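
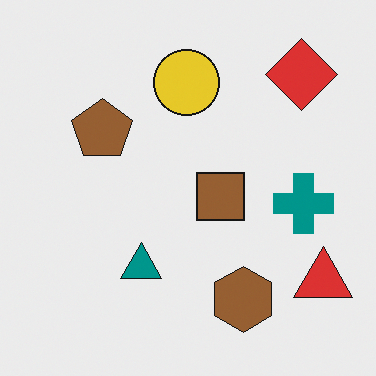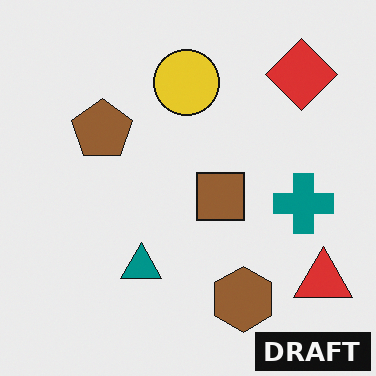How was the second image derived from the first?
The transformation is: watermarked with the text "DRAFT" in the lower-right corner.

A dark label reading "DRAFT" appears in the lower-right corner.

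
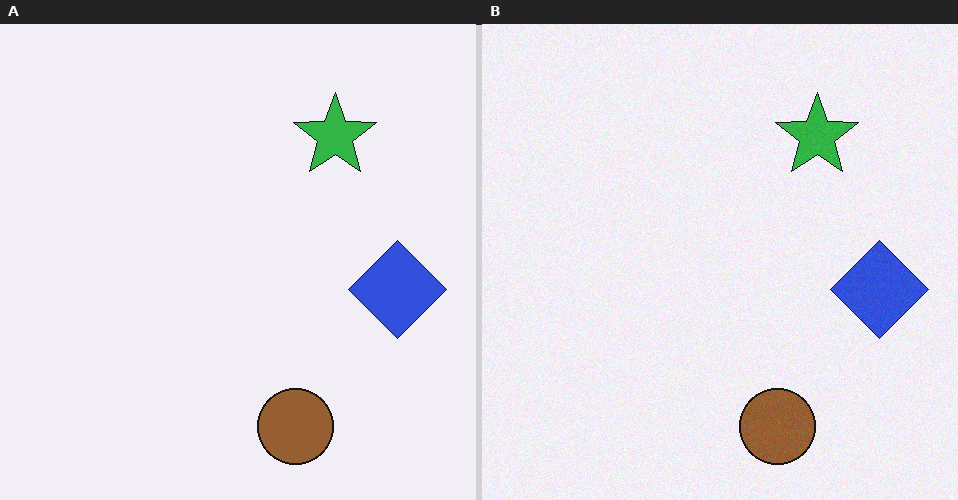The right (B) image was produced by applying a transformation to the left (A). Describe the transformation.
The image was degraded with light additive noise.

Random speckle covers the whole image, including the flat background.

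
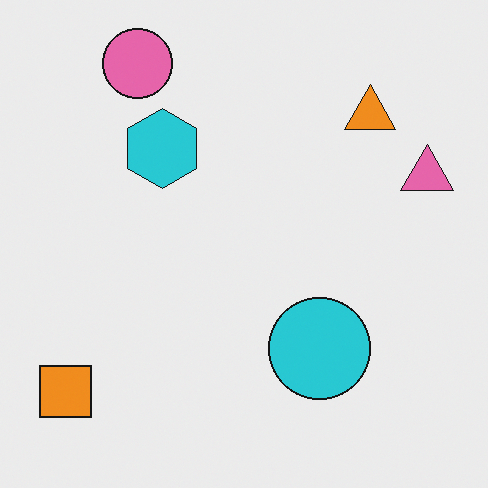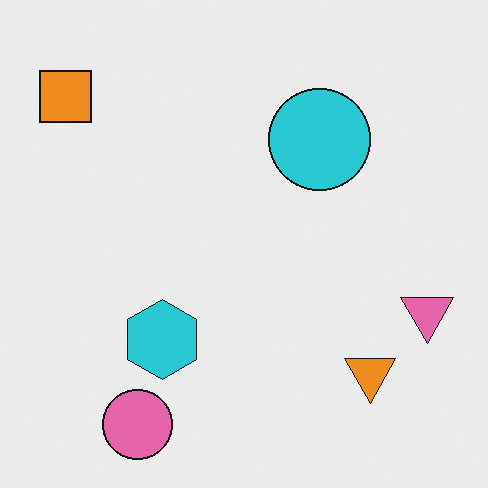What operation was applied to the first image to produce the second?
The image was flipped vertically (top ↔ bottom).

The pink circle is in the top-left of the first image and the bottom-left of the second — shapes on opposite sides of the horizontal midline have swapped in a mirror flip.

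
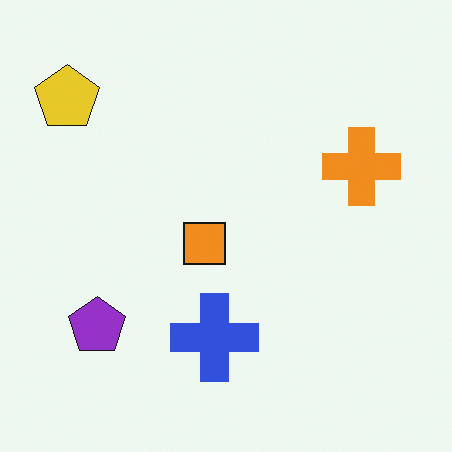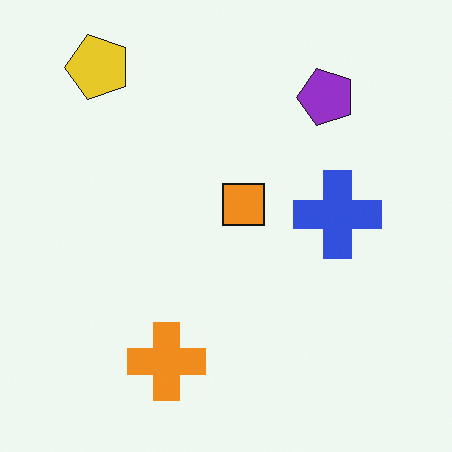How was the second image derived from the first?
The second image is the first transposed (reflected across the top-left ↔ bottom-right diagonal).

Shapes have swapped their row and column positions — what was in the top-right is now in the bottom-left — a diagonal reflection.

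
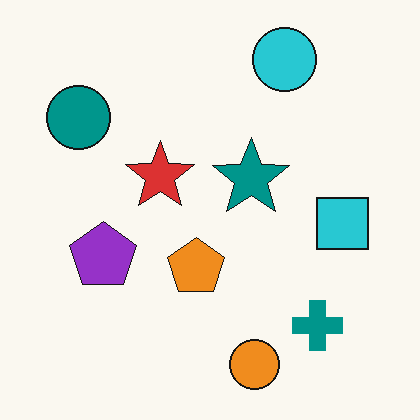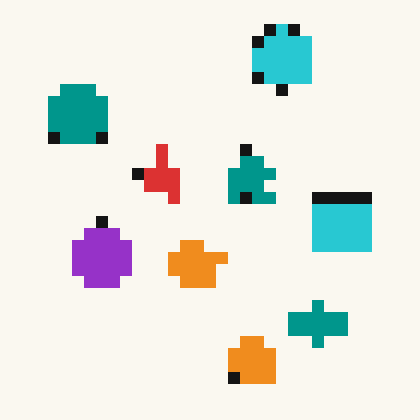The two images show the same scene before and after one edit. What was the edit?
The image was heavily pixelated into large blocks.

Shapes are reduced to large square blocks; fine edges and outlines are lost — a downscale-then-upscale (mosaic) effect.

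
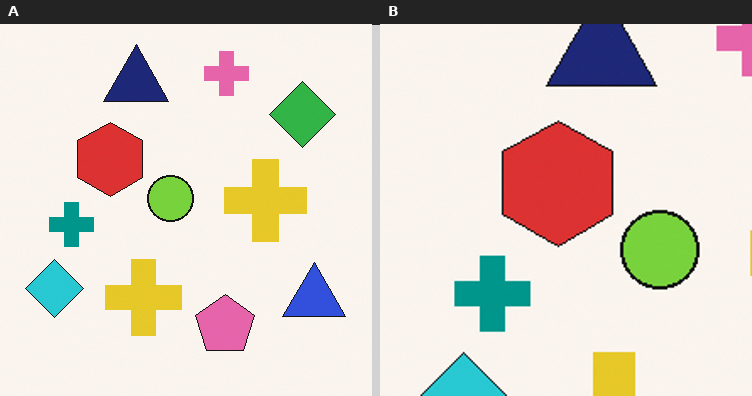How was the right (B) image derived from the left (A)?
The image was cropped tightly and scaled back up.

The visible shapes are larger and the field of view is narrower; shapes near the original edges may be partly or wholly outside the frame — a crop-and-rescale.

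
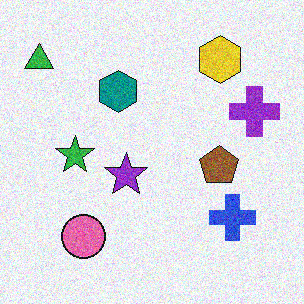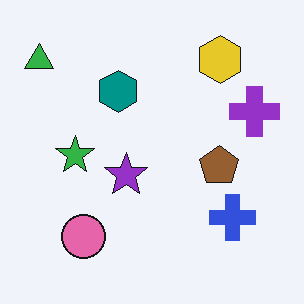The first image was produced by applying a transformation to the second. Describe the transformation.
The first image is the second degraded with moderate additive noise.

Random speckle covers the whole image, including the flat background.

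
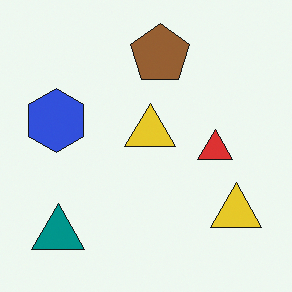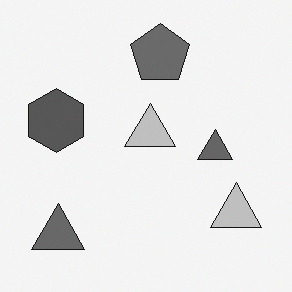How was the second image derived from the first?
It was converted to grayscale.

All color is removed — every shape is now a shade of grey.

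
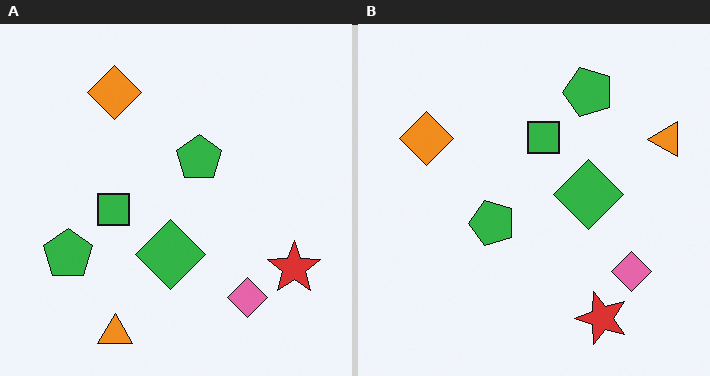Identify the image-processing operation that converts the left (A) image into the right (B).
It was transposed (reflected across the top-left ↔ bottom-right diagonal).

Shapes have swapped their row and column positions — what was in the top-right is now in the bottom-left — a diagonal reflection.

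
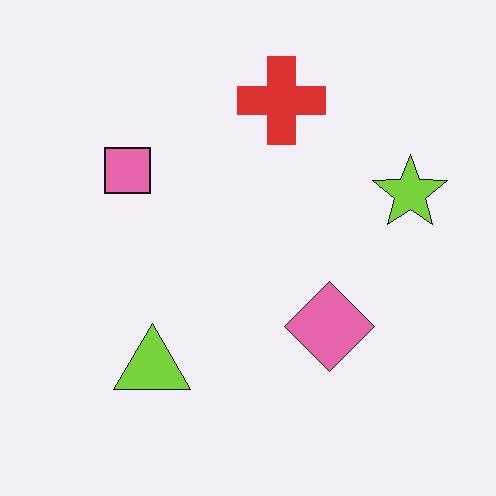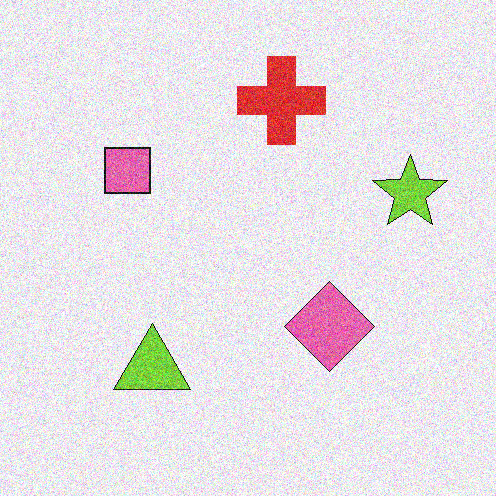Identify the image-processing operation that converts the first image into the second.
This is the original image degraded with heavy additive noise.

Random speckle covers the whole image, including the flat background.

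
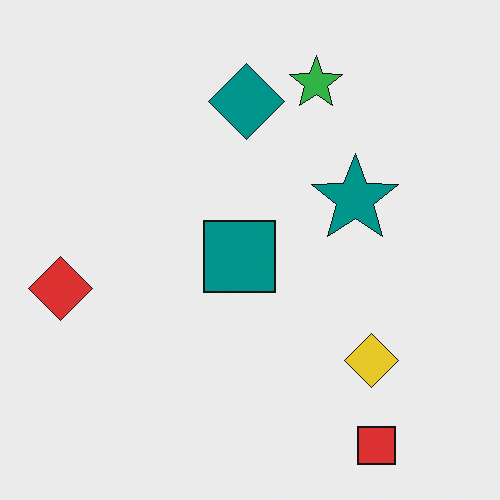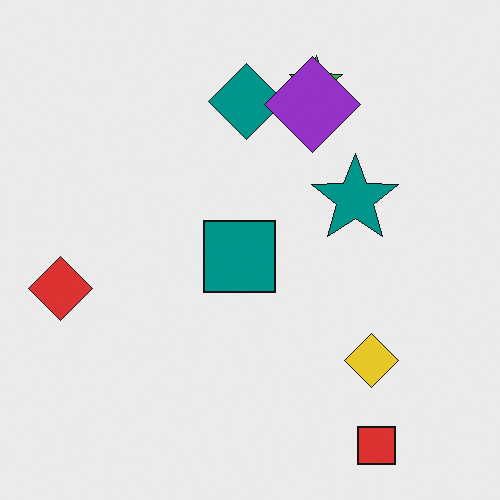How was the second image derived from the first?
The transformation is: overlaid with an additional purple diamond.

A purple diamond appears in the second image that is absent from the first.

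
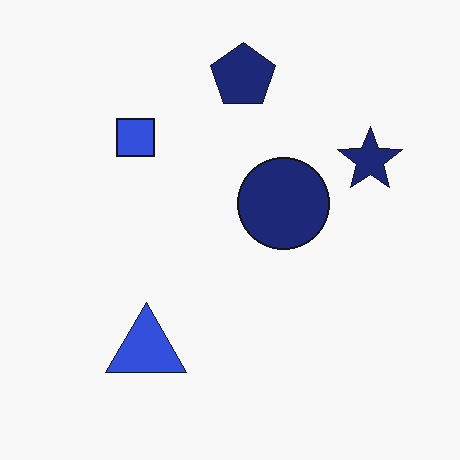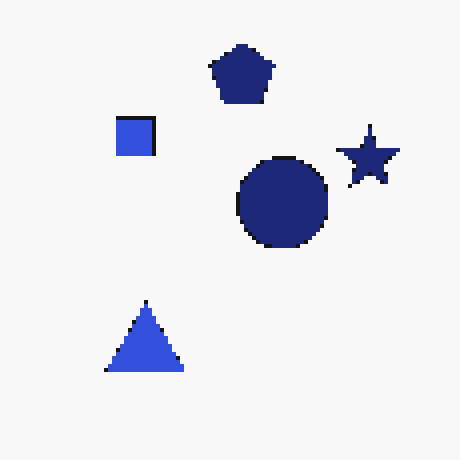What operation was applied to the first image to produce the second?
This is the original image lightly pixelated (a mild mosaic effect).

Shapes are reduced to large square blocks; fine edges and outlines are lost — a downscale-then-upscale (mosaic) effect.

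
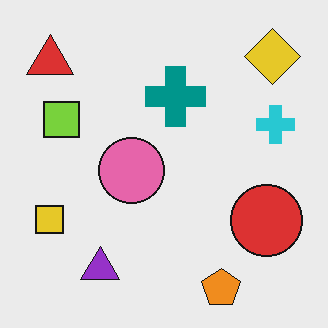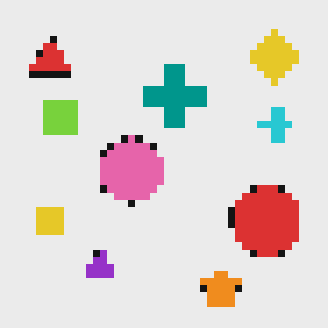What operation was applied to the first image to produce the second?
The transformation is: pixelated into visible square blocks.

Shapes are reduced to large square blocks; fine edges and outlines are lost — a downscale-then-upscale (mosaic) effect.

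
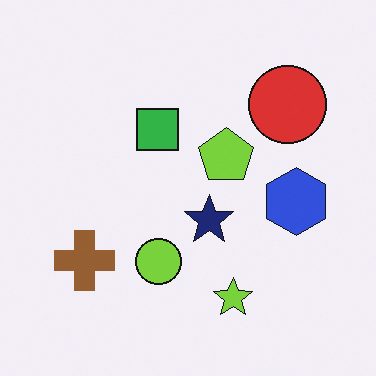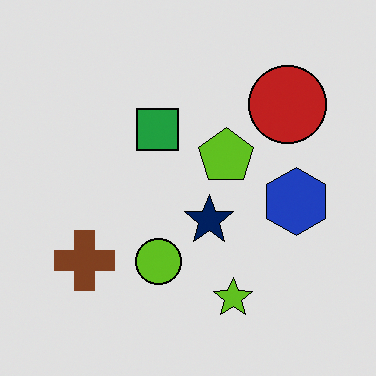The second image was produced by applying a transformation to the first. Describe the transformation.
Moderately posterized.

Each flat color has snapped to a coarser quantized level — most visibly, the near-white background has dropped to a flat grey.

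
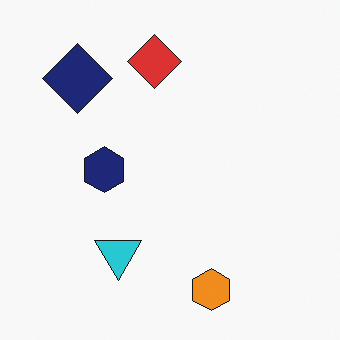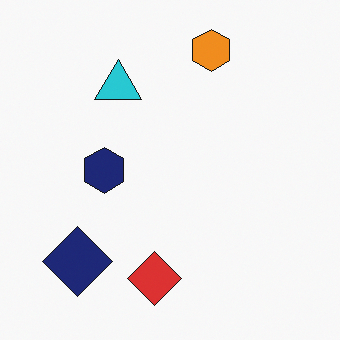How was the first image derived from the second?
The image was flipped vertically (top ↔ bottom).

The orange hexagon is in the top of the second image and the bottom of the first — shapes on opposite sides of the horizontal midline have swapped in a mirror flip.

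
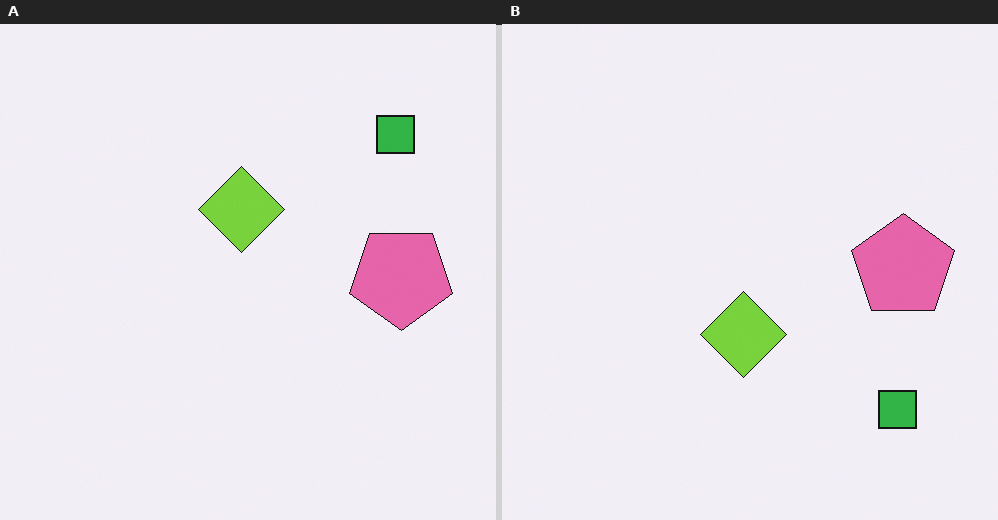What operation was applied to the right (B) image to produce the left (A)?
Flipped vertically (top ↔ bottom).

The green square is in the bottom-right of the right (B) image and the top-right of the left (A) — shapes on opposite sides of the horizontal midline have swapped in a mirror flip.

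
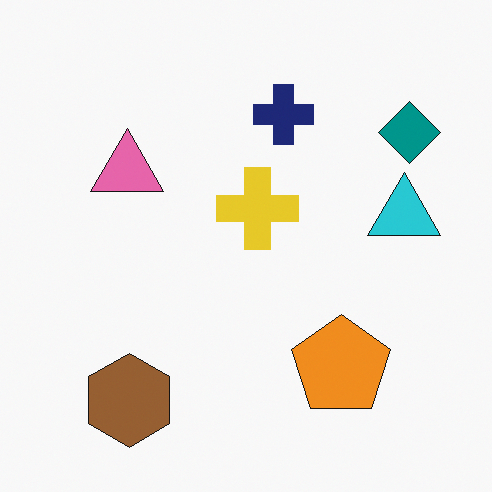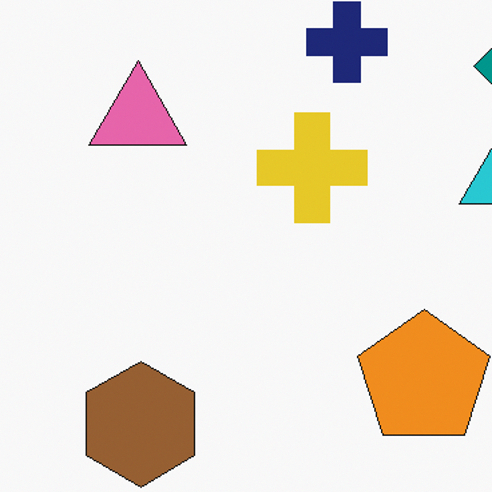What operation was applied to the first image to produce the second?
The transformation is: cropped to a modestly smaller region and rescaled.

The visible shapes are larger and the field of view is narrower; shapes near the original edges may be partly or wholly outside the frame — a crop-and-rescale.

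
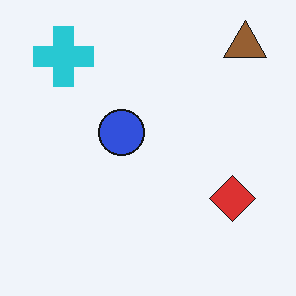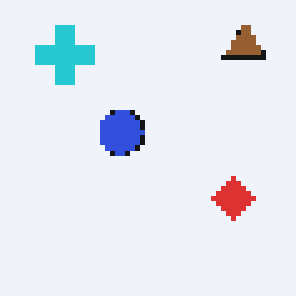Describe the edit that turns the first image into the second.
The transformation is: lightly pixelated (a mild mosaic effect).

Shapes are reduced to large square blocks; fine edges and outlines are lost — a downscale-then-upscale (mosaic) effect.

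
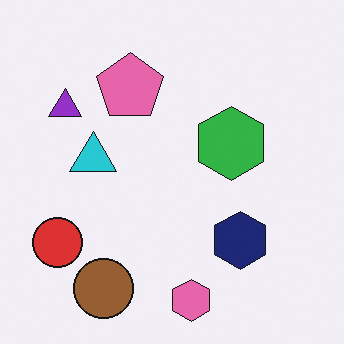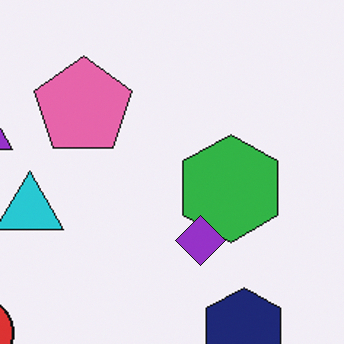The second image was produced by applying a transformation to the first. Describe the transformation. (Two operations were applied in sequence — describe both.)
This is the original image cropped to a modestly smaller region and rescaled, then overlaid with an additional purple diamond.

The visible shapes are larger and the field of view is narrower; shapes near the original edges may be partly or wholly outside the frame — a crop-and-rescale. A purple diamond appears in the second image that is absent from the first.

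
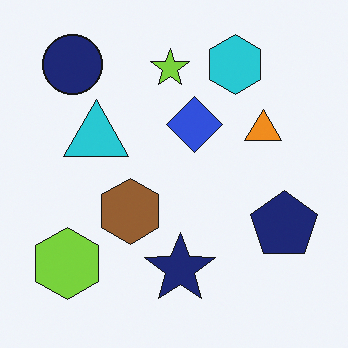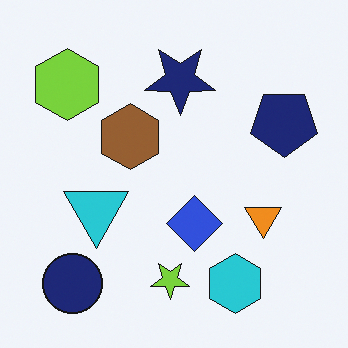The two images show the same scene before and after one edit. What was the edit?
Flipped vertically (top ↔ bottom).

The navy circle is in the top-left of the first image and the bottom-left of the second — shapes on opposite sides of the horizontal midline have swapped in a mirror flip.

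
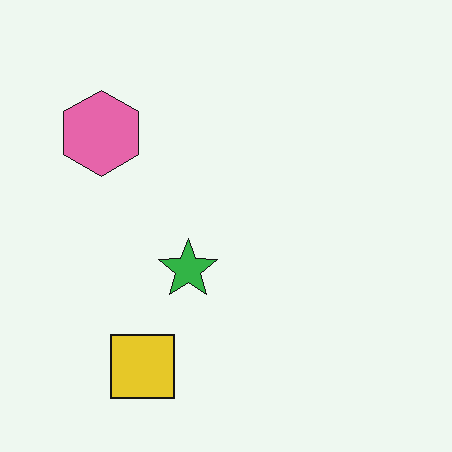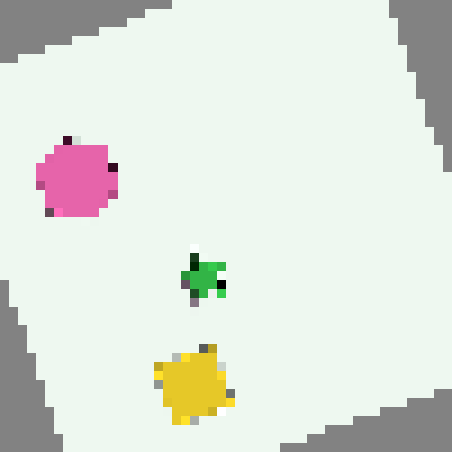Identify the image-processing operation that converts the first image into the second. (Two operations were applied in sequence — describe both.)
It was rotated counter-clockwise by a clearly visible amount, then heavily pixelated into large blocks.

Every shape is tilted by the same angle and the image corners show triangular fill wedges — a whole-image rotation by a non-right angle. Shapes are reduced to large square blocks; fine edges and outlines are lost — a downscale-then-upscale (mosaic) effect.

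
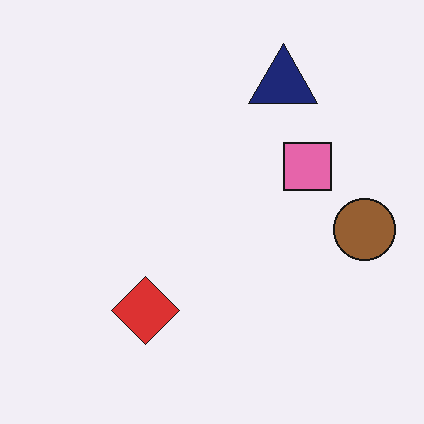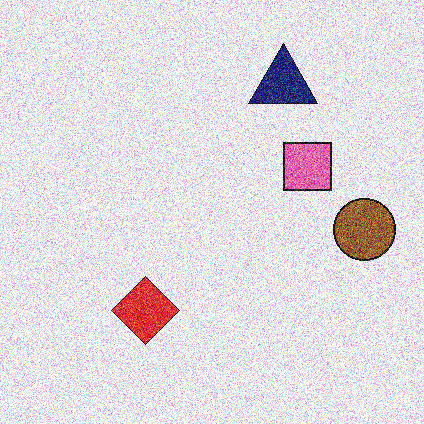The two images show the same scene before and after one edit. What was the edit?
The transformation is: degraded with strong gaussian noise.

Random speckle covers the whole image, including the flat background.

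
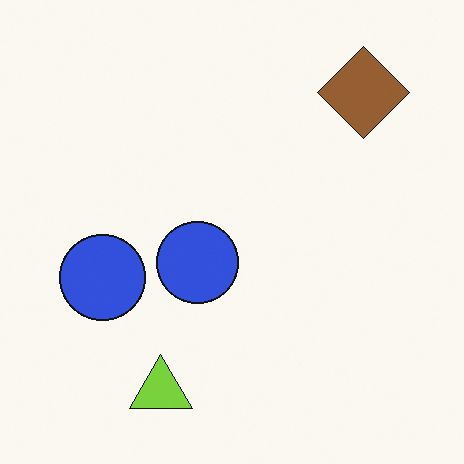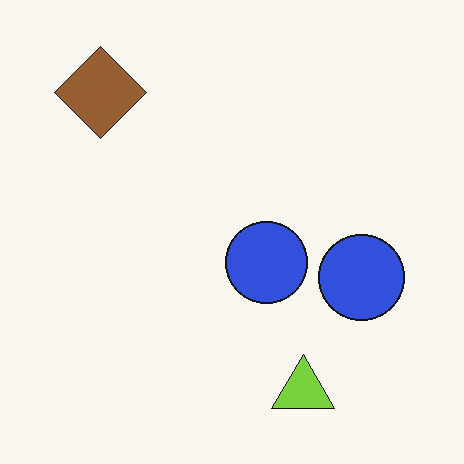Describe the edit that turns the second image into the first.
The image was flipped horizontally (left ↔ right).

The brown diamond is in the top-left of the second image and the top-right of the first — shapes on opposite sides of the vertical midline have swapped in a mirror flip.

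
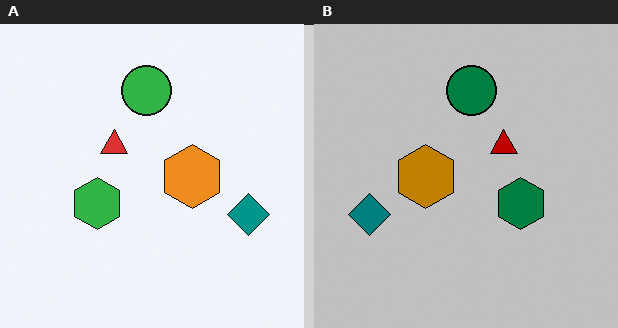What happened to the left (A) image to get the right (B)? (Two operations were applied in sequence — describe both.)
The right (B) image is the left (A) heavily posterized to just a handful of flat colors, then flipped horizontally (left ↔ right).

Each flat color has snapped to a coarser quantized level — most visibly, the near-white background has dropped to a flat grey. The teal diamond is in the right of the left (A) image and the left of the right (B) — shapes on opposite sides of the vertical midline have swapped in a mirror flip.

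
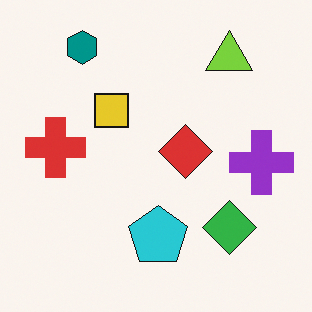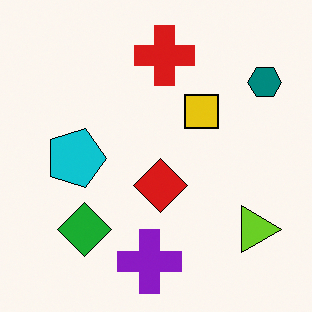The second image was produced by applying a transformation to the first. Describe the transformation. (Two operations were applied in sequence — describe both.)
This is the original image given slightly increased contrast, then rotated 90° clockwise.

Tones are pushed away from mid-grey across the whole image — a global contrast change. The teal hexagon sits in the top-left of the first image and the top-right of the second — consistent with a whole-image 90° clockwise rotation.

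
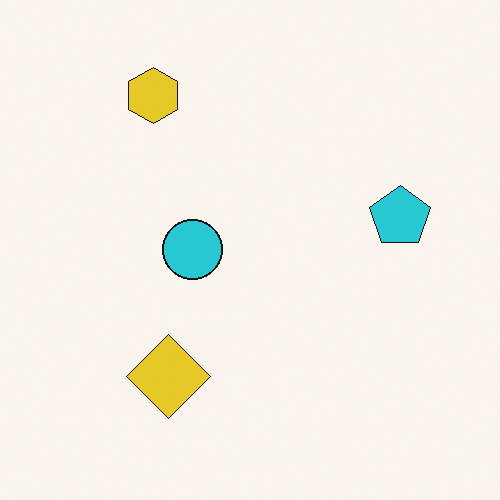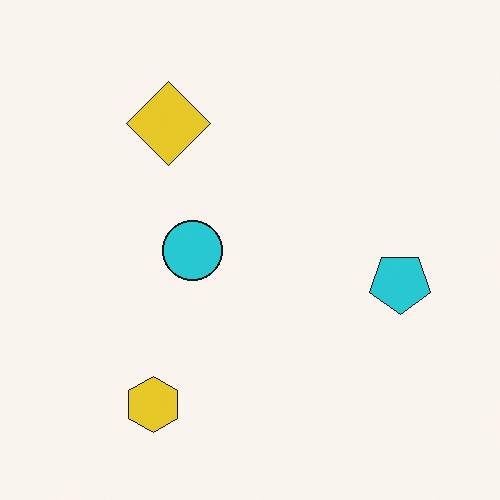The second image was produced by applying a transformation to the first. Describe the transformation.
The image was flipped vertically (top ↔ bottom).

The yellow hexagon is in the top-left of the first image and the bottom-left of the second — shapes on opposite sides of the horizontal midline have swapped in a mirror flip.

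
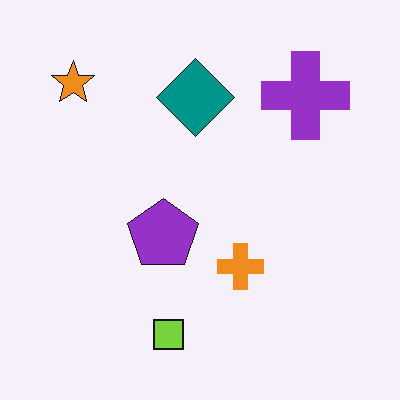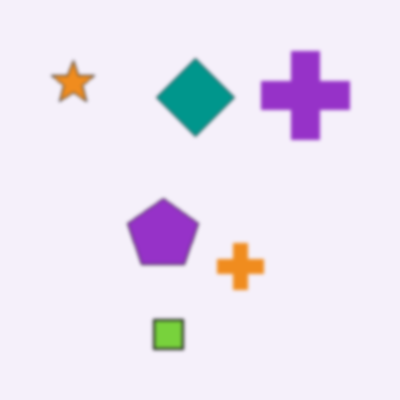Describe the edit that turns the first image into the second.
The transformation is: given a subtle gaussian blur.

Shape edges and outlines are uniformly softened across the whole image.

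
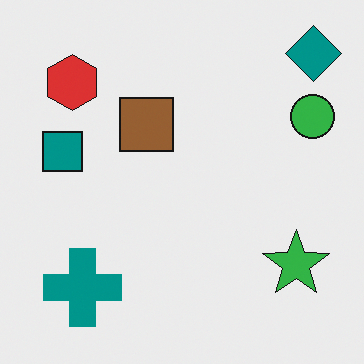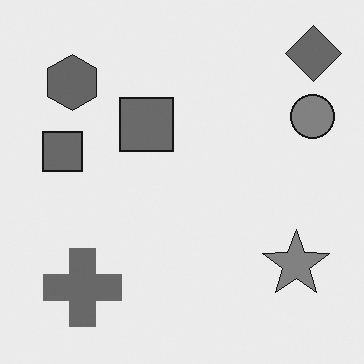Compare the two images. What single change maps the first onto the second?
The transformation is: converted to grayscale.

All color is removed — every shape is now a shade of grey.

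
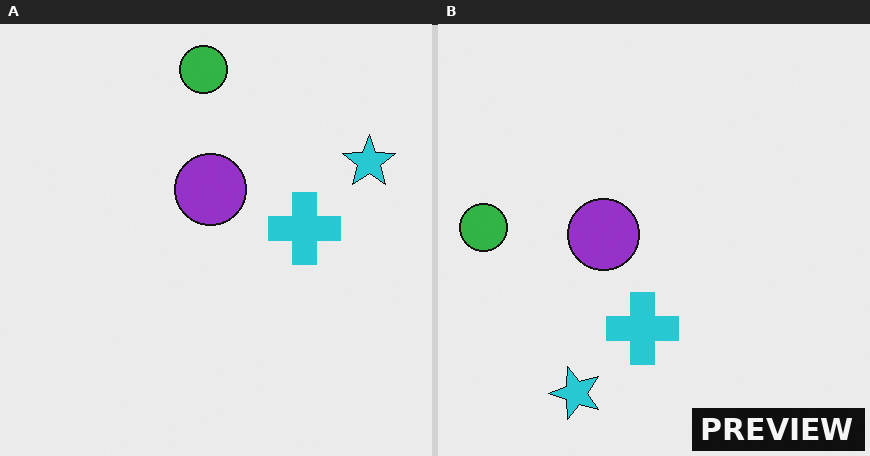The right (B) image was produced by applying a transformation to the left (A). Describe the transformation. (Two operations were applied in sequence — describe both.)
The right (B) image is the left (A) transposed (reflected across the top-left ↔ bottom-right diagonal), then watermarked with the text "PREVIEW" in the lower-right corner.

Shapes have swapped their row and column positions — what was in the top-right is now in the bottom-left — a diagonal reflection. A dark label reading "PREVIEW" appears in the lower-right corner.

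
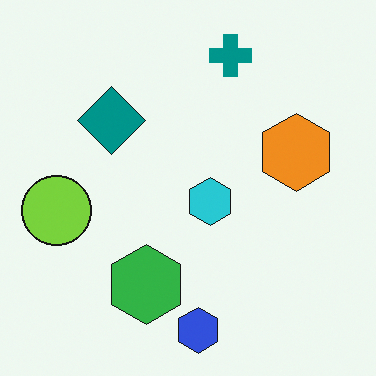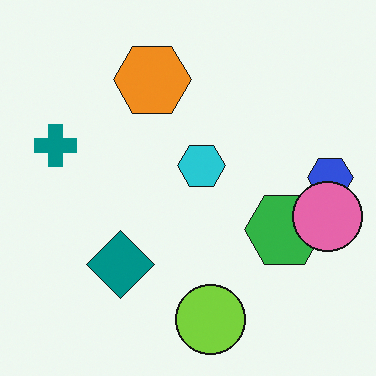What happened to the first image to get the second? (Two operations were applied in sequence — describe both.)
The image was rotated 90° counter-clockwise, then overlaid with an additional pink circle.

The blue hexagon sits in the bottom of the first image and the right of the second — consistent with a whole-image 90° counter-clockwise rotation. A pink circle appears in the second image that is absent from the first.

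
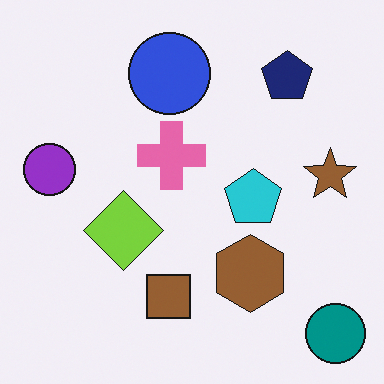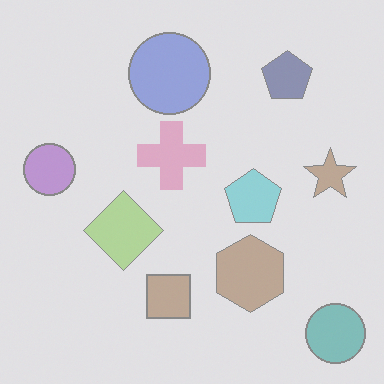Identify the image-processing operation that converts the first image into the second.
It was washed out (contrast reduced).

Tones are pushed toward mid-grey across the whole image — a global contrast change.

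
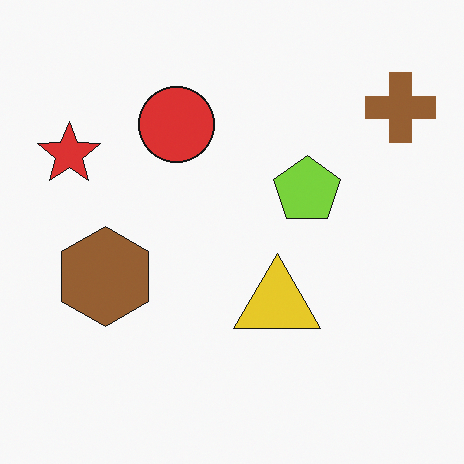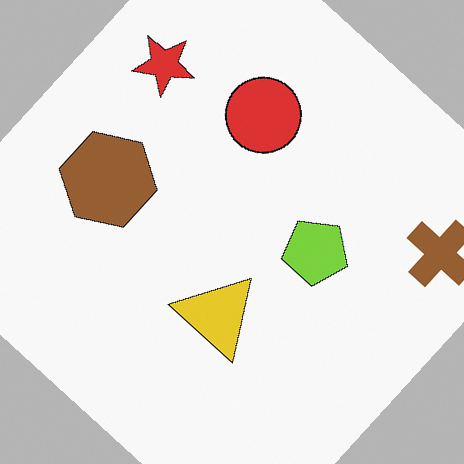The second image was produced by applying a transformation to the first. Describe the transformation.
It was rotated clockwise by a large amount — several tens of degrees.

Every shape is tilted by the same angle and the image corners show triangular fill wedges — a whole-image rotation by a non-right angle.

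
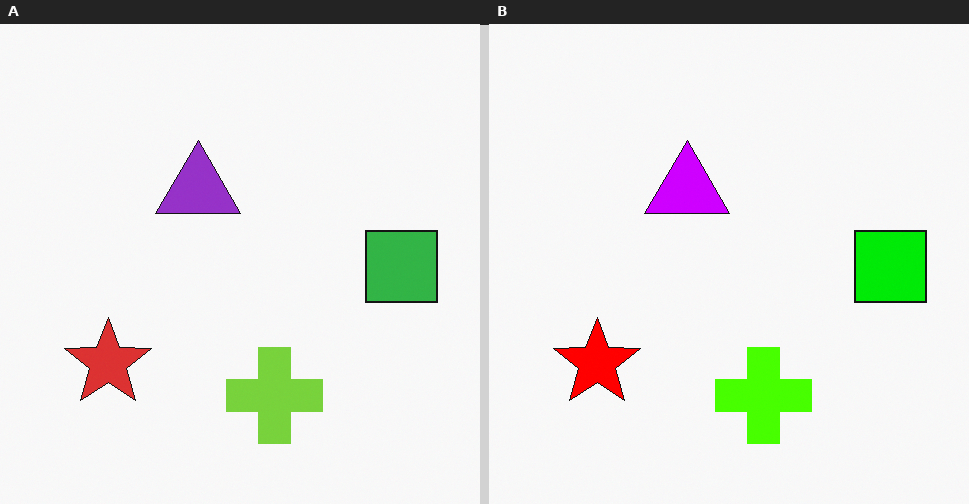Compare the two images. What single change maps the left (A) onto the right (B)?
It was made much more vivid (saturation change).

All colors are more vivid — a global saturation change.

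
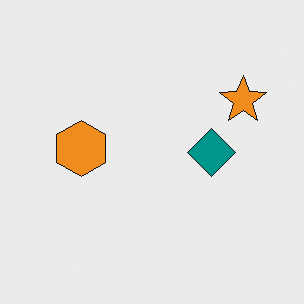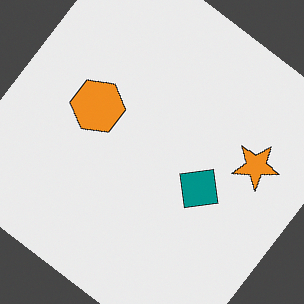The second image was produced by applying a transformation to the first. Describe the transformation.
The image was rotated clockwise by a large amount — several tens of degrees.

Every shape is tilted by the same angle and the image corners show triangular fill wedges — a whole-image rotation by a non-right angle.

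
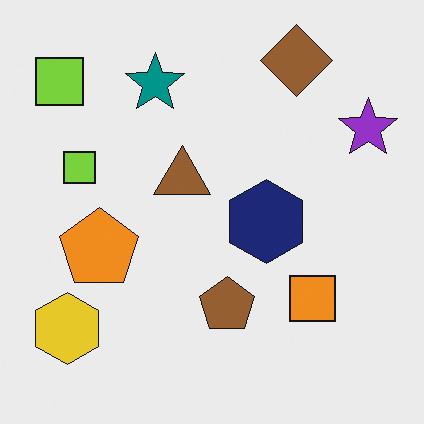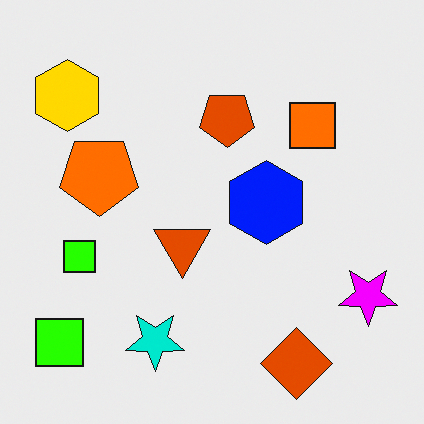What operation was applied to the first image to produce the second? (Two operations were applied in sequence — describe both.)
The image was flipped vertically (top ↔ bottom), then heavily oversaturated.

The brown diamond is in the top-right of the first image and the bottom-right of the second — shapes on opposite sides of the horizontal midline have swapped in a mirror flip. All colors are more vivid — a global saturation change.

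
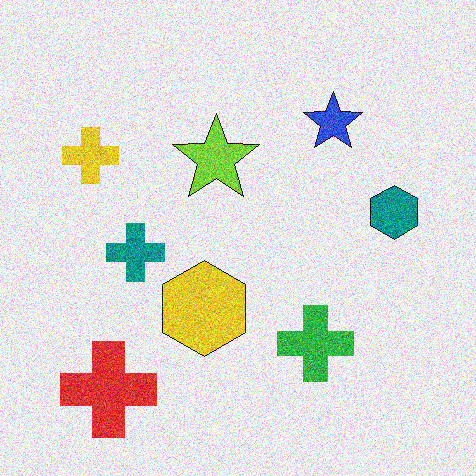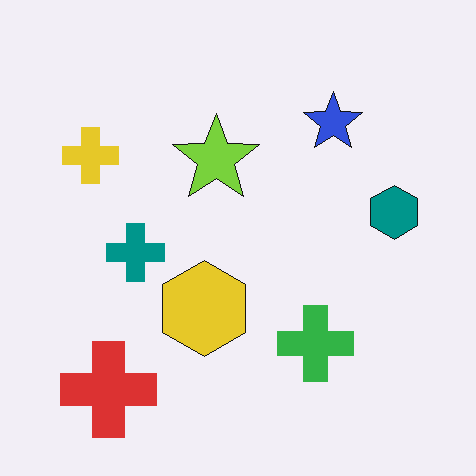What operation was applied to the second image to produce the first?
The image was degraded with a thick layer of grain.

Random speckle covers the whole image, including the flat background.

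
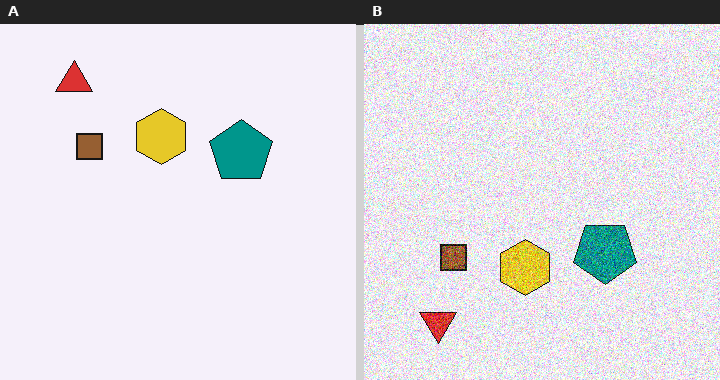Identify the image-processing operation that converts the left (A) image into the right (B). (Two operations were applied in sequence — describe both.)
Flipped vertically (top ↔ bottom), then degraded with a thick layer of grain.

The red triangle is in the top-left of the left (A) image and the bottom-left of the right (B) — shapes on opposite sides of the horizontal midline have swapped in a mirror flip. Random speckle covers the whole image, including the flat background.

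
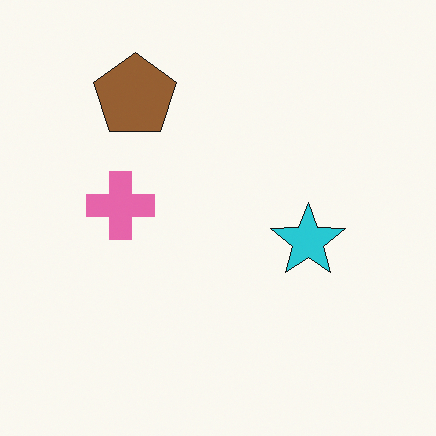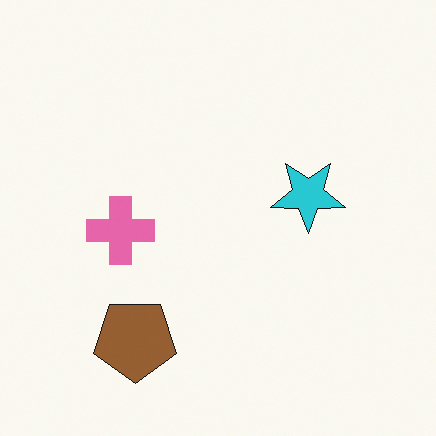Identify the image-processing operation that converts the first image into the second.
Flipped vertically (top ↔ bottom).

The brown pentagon is in the top-left of the first image and the bottom-left of the second — shapes on opposite sides of the horizontal midline have swapped in a mirror flip.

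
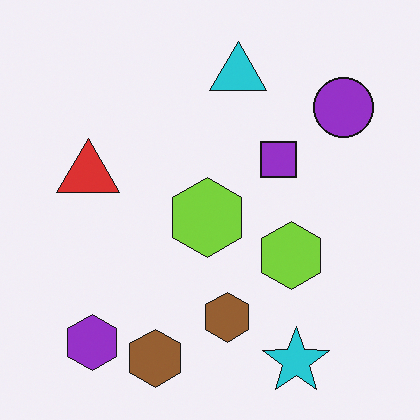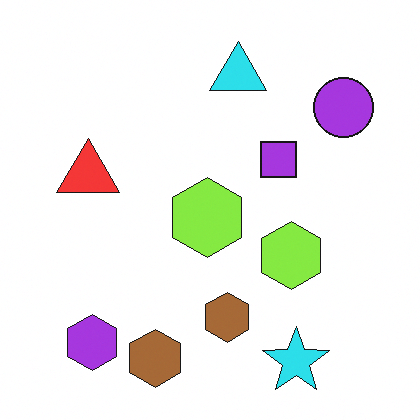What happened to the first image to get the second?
Brightened a little.

Every pixel — background and shapes alike — is uniformly brightened.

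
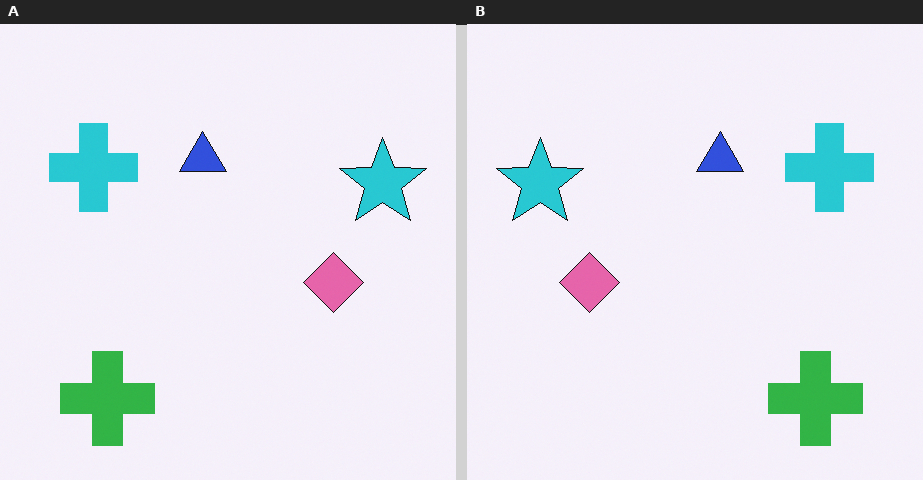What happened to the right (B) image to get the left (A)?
Flipped horizontally (left ↔ right).

The cyan star is in the left of the right (B) image and the right of the left (A) — shapes on opposite sides of the vertical midline have swapped in a mirror flip.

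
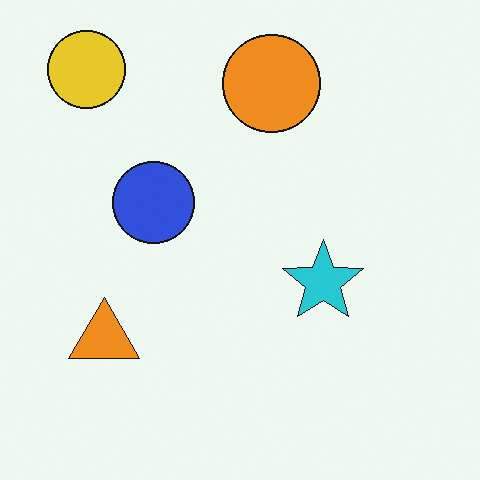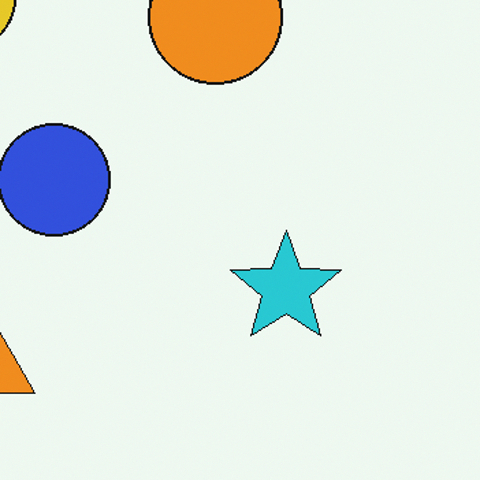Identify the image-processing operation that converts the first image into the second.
The transformation is: cropped slightly and scaled back up.

The visible shapes are larger and the field of view is narrower; shapes near the original edges may be partly or wholly outside the frame — a crop-and-rescale.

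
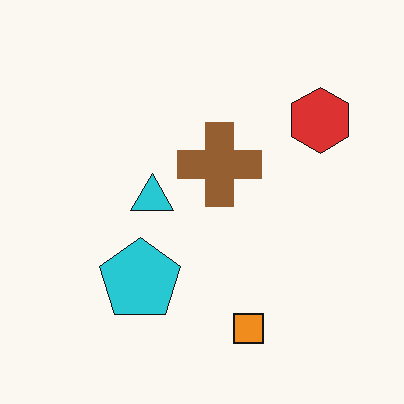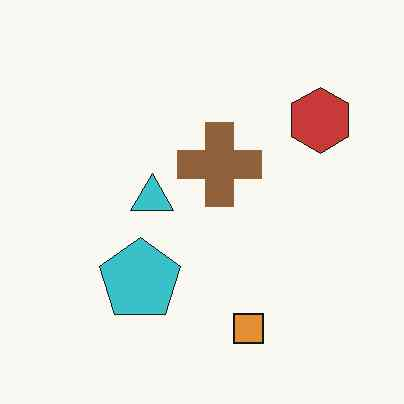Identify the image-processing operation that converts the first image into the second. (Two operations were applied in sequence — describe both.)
The second image is the first slightly desaturated, then given moderate JPEG compression.

All colors are more muted and greyish — a global saturation change. Blocky 8×8 compression artifacts appear around shape edges and the flat background shows ringing — characteristic JPEG degradation.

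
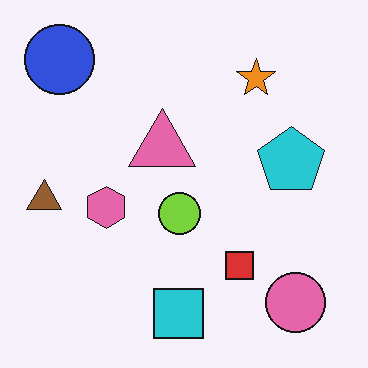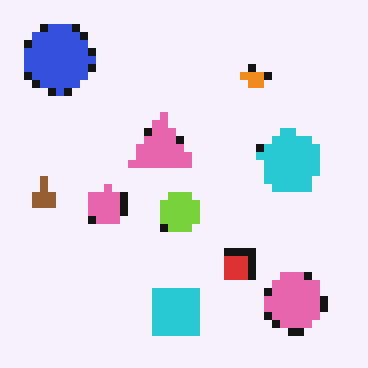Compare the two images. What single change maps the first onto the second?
The second image is the first pixelated into visible square blocks.

Shapes are reduced to large square blocks; fine edges and outlines are lost — a downscale-then-upscale (mosaic) effect.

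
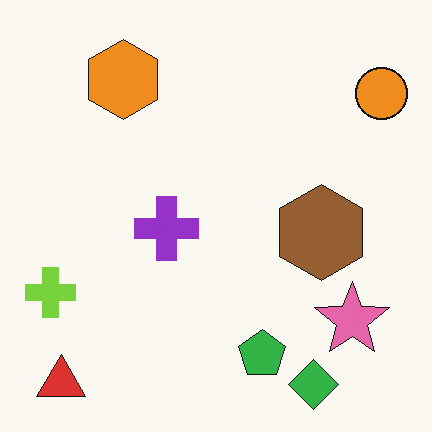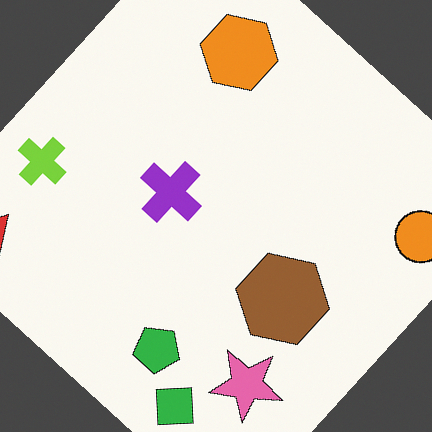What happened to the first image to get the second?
The second image is the first rotated clockwise by a large amount — several tens of degrees.

Every shape is tilted by the same angle and the image corners show triangular fill wedges — a whole-image rotation by a non-right angle.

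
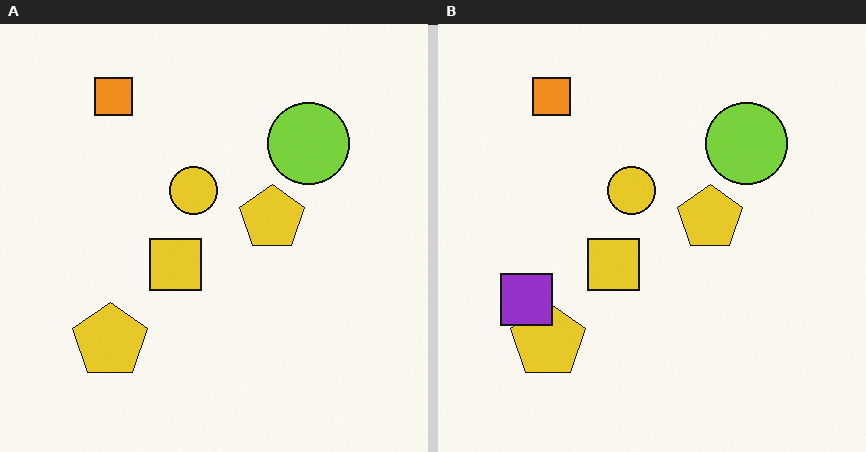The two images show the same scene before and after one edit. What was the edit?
The image was overlaid with an additional purple square.

A purple square appears in the right (B) image that is absent from the left (A).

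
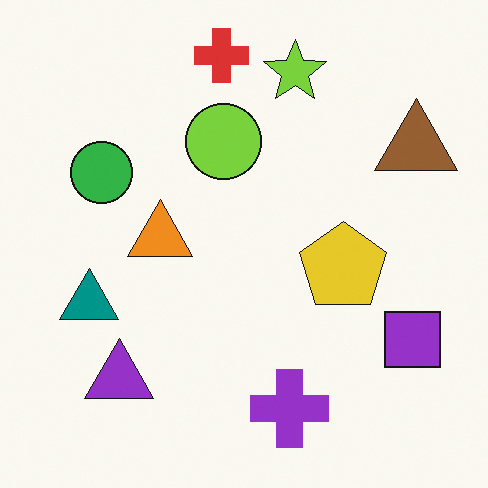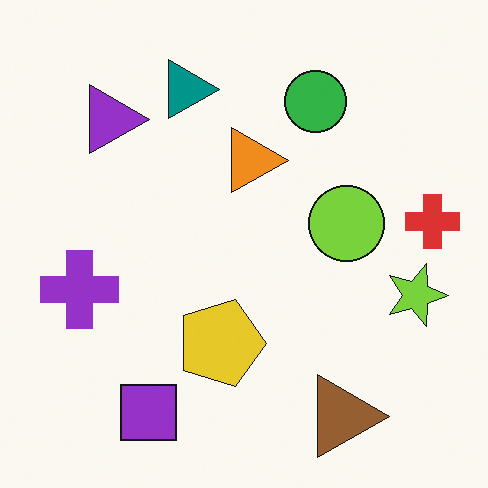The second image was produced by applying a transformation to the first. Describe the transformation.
The second image is the first rotated 90° clockwise.

The brown triangle sits in the top-right of the first image and the bottom-right of the second — consistent with a whole-image 90° clockwise rotation.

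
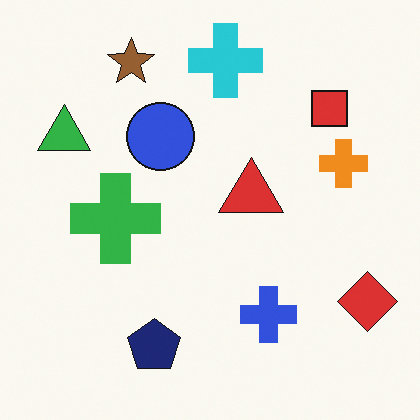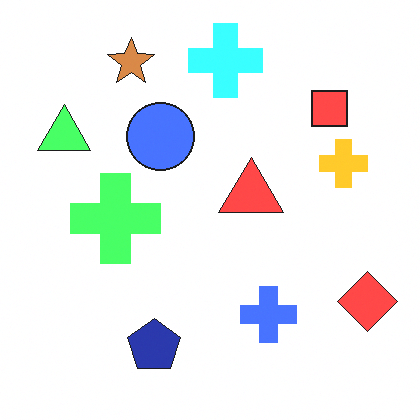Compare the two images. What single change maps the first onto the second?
The second image is the first brightened a lot.

Every pixel — background and shapes alike — is uniformly brightened.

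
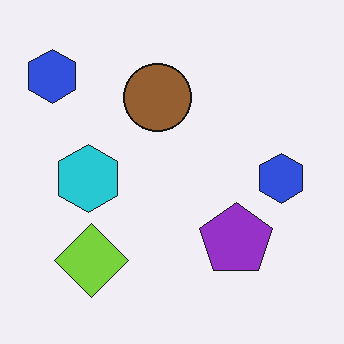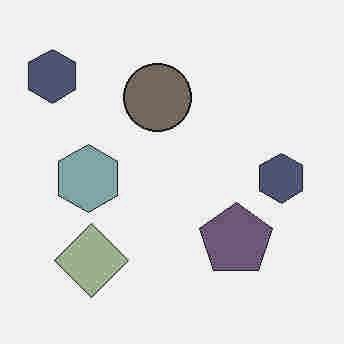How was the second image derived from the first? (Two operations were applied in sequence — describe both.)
The image was degraded with heavy JPEG compression, then heavily desaturated.

Blocky 8×8 compression artifacts appear around shape edges and the flat background shows ringing — characteristic JPEG degradation. All colors are more muted and greyish — a global saturation change.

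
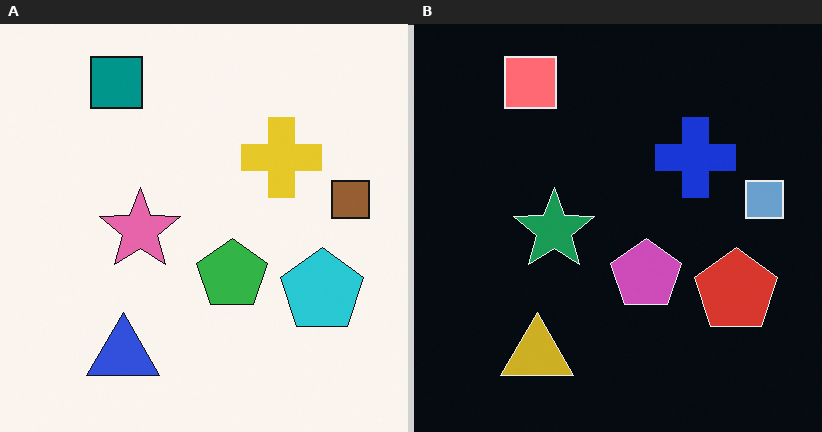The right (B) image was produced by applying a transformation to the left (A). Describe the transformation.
Color-inverted (negative).

The light background has become dark and every shape's color is its complement — a photographic negative.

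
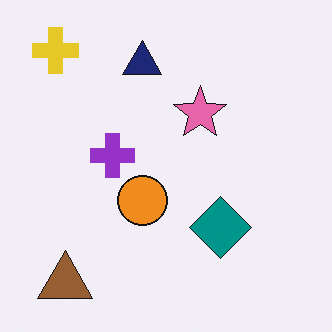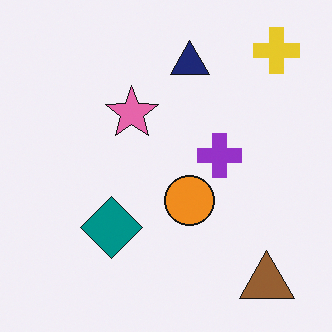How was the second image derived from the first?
The second image is the first flipped horizontally (left ↔ right).

The yellow cross is in the top-left of the first image and the top-right of the second — shapes on opposite sides of the vertical midline have swapped in a mirror flip.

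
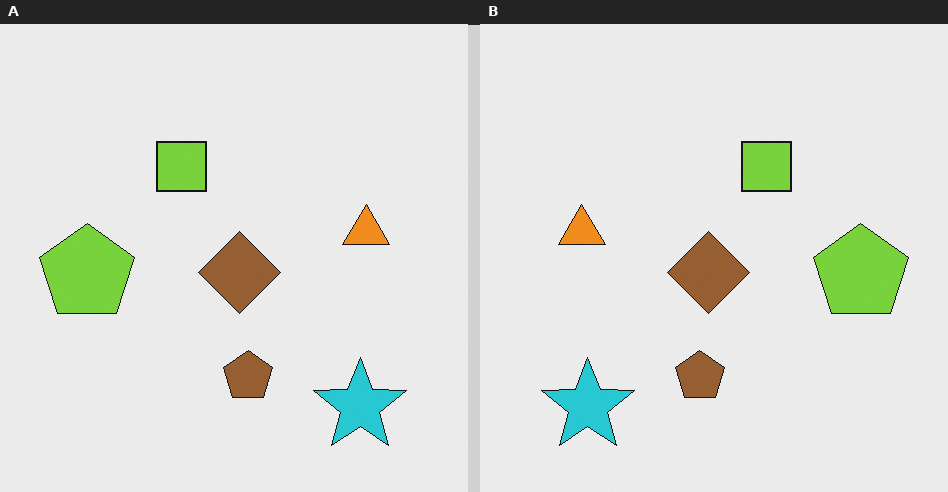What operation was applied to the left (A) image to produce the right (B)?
The image was flipped horizontally (left ↔ right).

The lime pentagon is in the left of the left (A) image and the right of the right (B) — shapes on opposite sides of the vertical midline have swapped in a mirror flip.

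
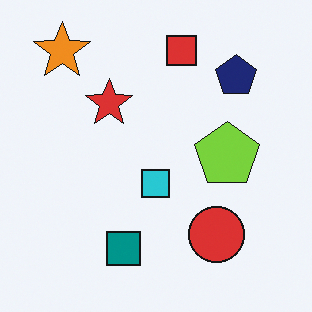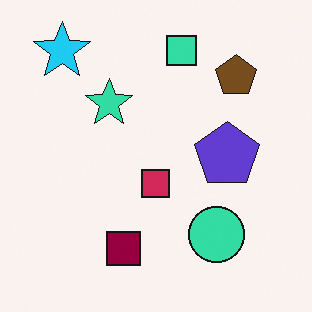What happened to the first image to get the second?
It was hue-shifted by a large amount.

Every shape's color has rotated by the same amount around the hue wheel — a uniform hue shift.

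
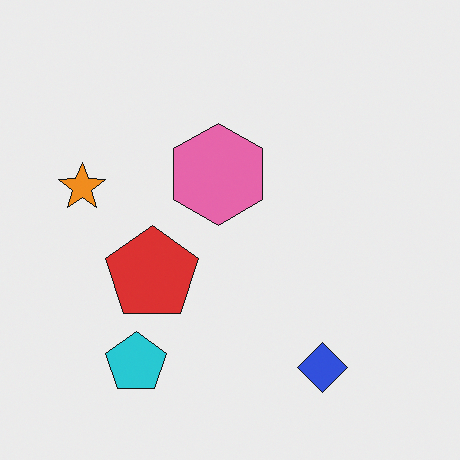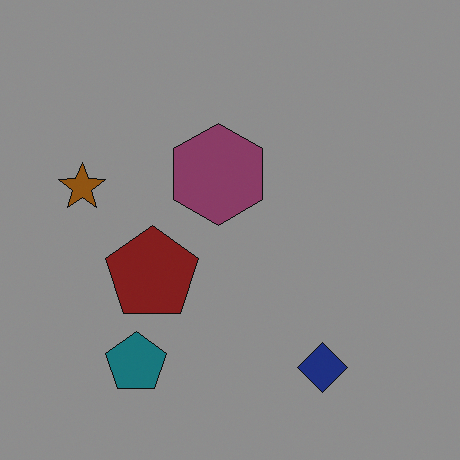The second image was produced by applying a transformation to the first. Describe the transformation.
The transformation is: noticeably darkened.

Every pixel — background and shapes alike — is uniformly darkened.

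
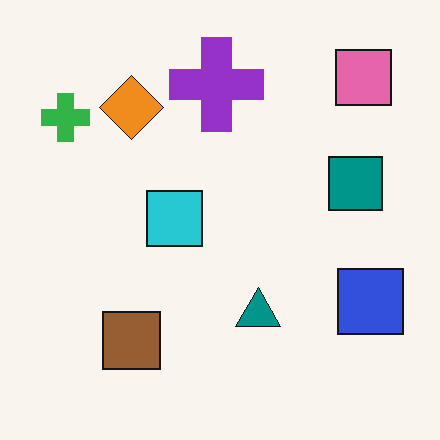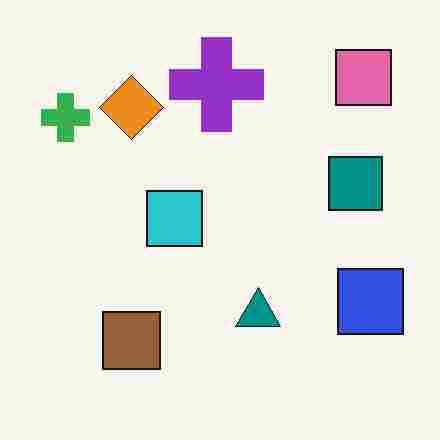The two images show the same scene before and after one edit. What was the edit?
The transformation is: degraded with heavy JPEG compression.

Blocky 8×8 compression artifacts appear around shape edges and the flat background shows ringing — characteristic JPEG degradation.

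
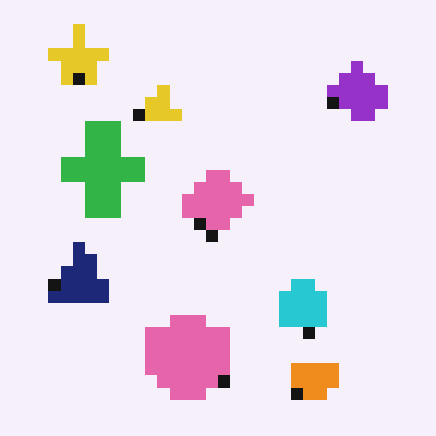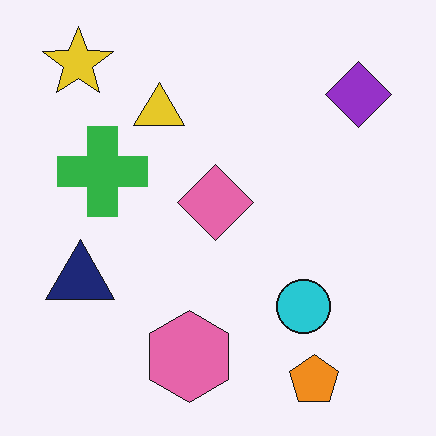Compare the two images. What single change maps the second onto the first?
It was heavily pixelated into large blocks.

Shapes are reduced to large square blocks; fine edges and outlines are lost — a downscale-then-upscale (mosaic) effect.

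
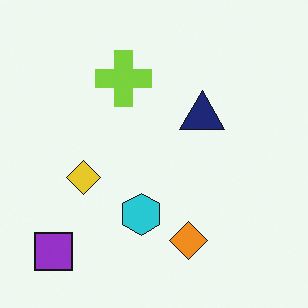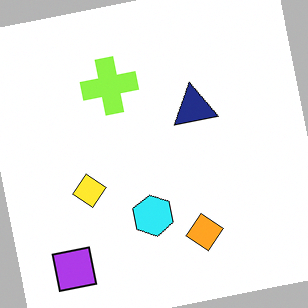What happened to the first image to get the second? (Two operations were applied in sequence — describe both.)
The second image is the first brightened a little, then rotated counter-clockwise by a small amount.

Every pixel — background and shapes alike — is uniformly brightened. Every shape is tilted by the same angle and the image corners show triangular fill wedges — a whole-image rotation by a non-right angle.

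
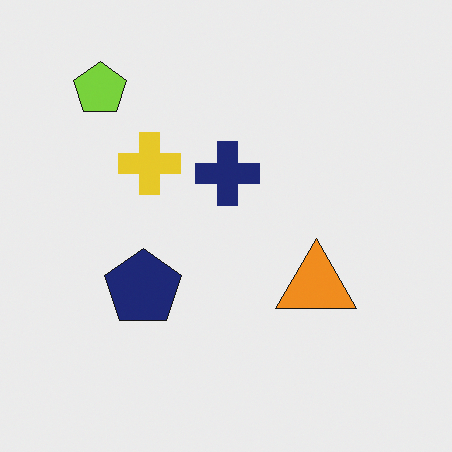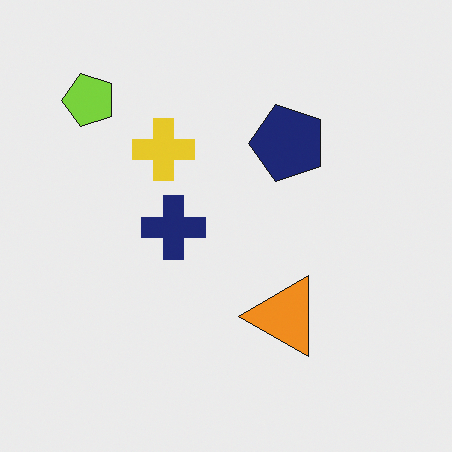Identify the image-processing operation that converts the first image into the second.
The image was transposed (reflected across the top-left ↔ bottom-right diagonal).

Shapes have swapped their row and column positions — what was in the top-right is now in the bottom-left — a diagonal reflection.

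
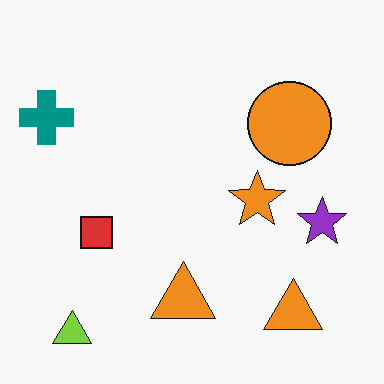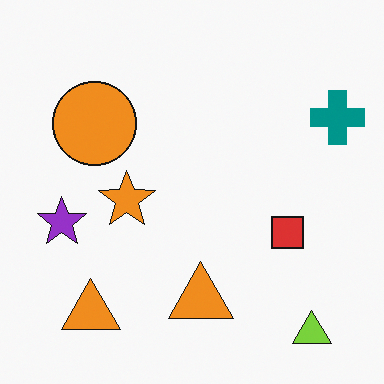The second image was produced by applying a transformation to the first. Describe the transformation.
It was flipped horizontally (left ↔ right).

The teal cross is in the top-left of the first image and the top-right of the second — shapes on opposite sides of the vertical midline have swapped in a mirror flip.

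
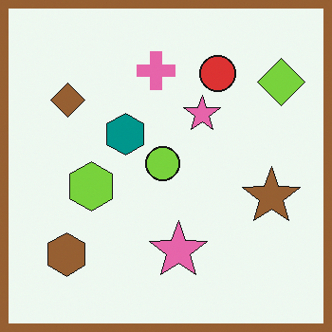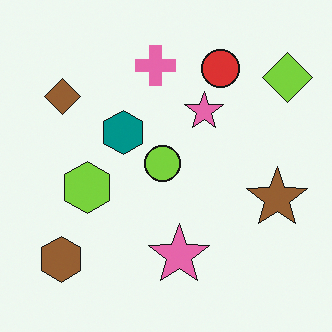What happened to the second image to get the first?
Framed with a brown border.

A solid brown frame runs around the edge of the first image, with the content slightly shrunk inside it.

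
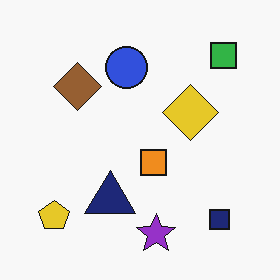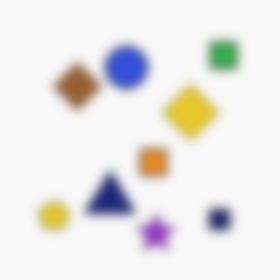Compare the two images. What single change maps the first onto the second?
The image was strongly gaussian-blurred.

Shape edges and outlines are uniformly softened across the whole image.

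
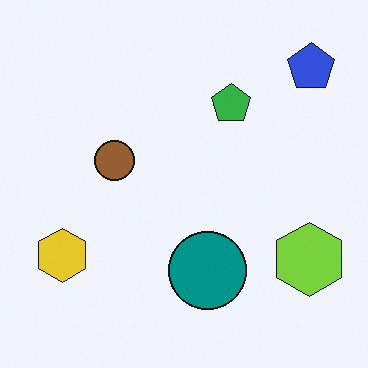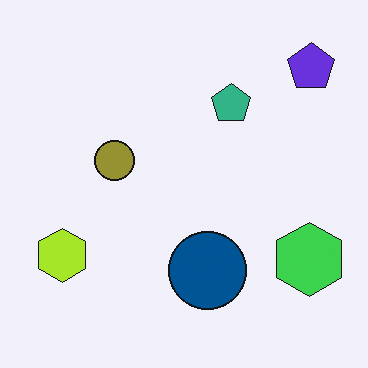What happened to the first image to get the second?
It was hue-shifted by a small amount.

Every shape's color has rotated by the same amount around the hue wheel — a uniform hue shift.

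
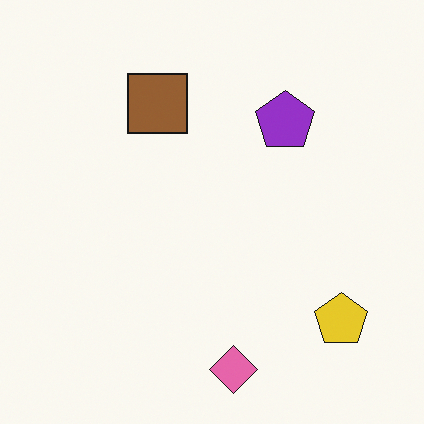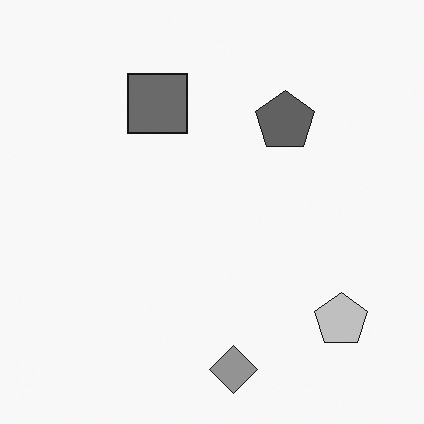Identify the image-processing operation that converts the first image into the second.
The image was converted to grayscale.

All color is removed — every shape is now a shade of grey.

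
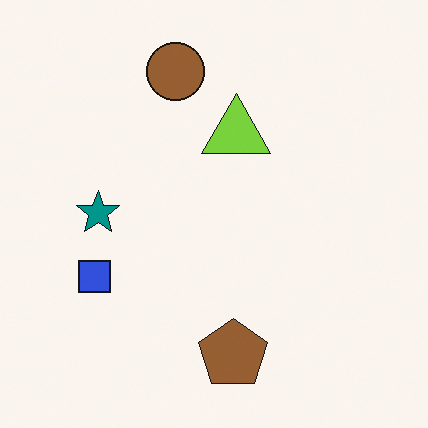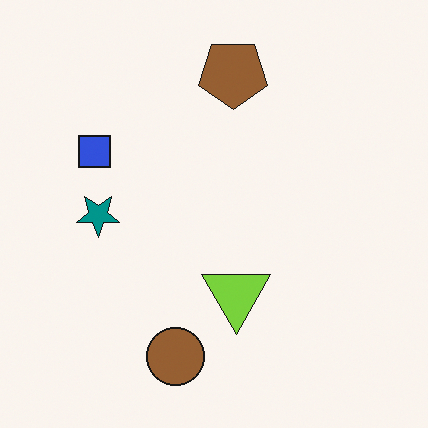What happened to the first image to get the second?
Flipped vertically (top ↔ bottom).

The brown circle is in the top of the first image and the bottom of the second — shapes on opposite sides of the horizontal midline have swapped in a mirror flip.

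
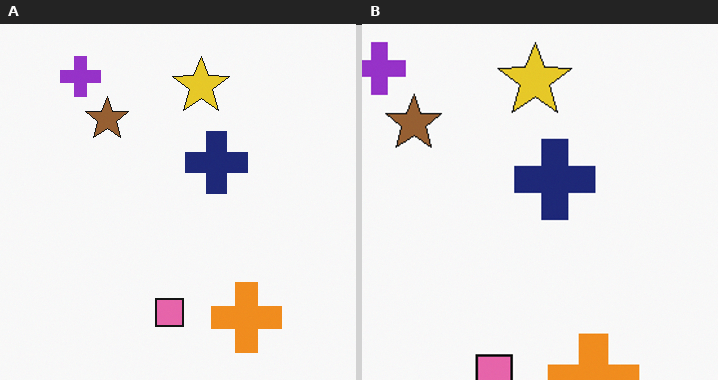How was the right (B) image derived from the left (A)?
This is the original image cropped slightly and scaled back up.

The visible shapes are larger and the field of view is narrower; shapes near the original edges may be partly or wholly outside the frame — a crop-and-rescale.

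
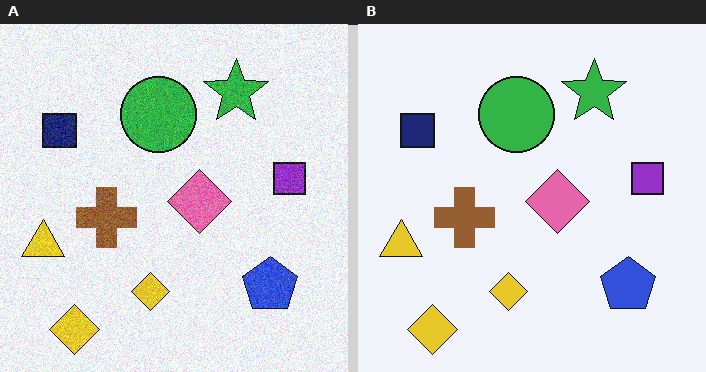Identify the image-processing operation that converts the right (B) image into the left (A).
The left (A) image is the right (B) degraded with moderate additive noise.

Random speckle covers the whole image, including the flat background.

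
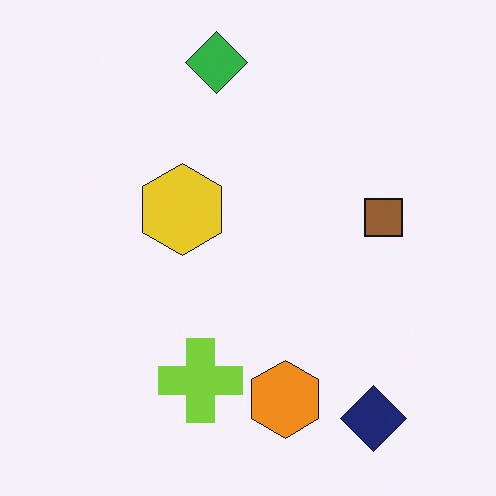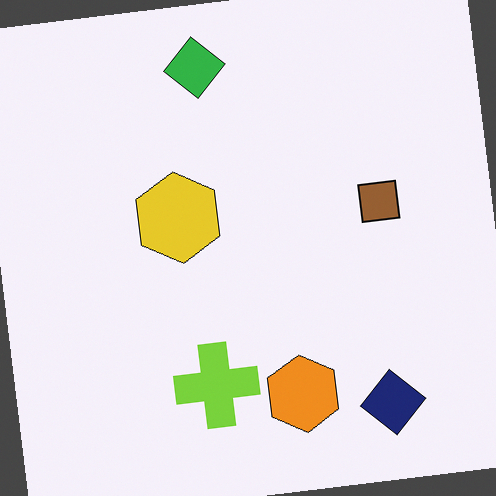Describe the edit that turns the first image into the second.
Rotated counter-clockwise by a slight angle.

Every shape is tilted by the same angle and the image corners show triangular fill wedges — a whole-image rotation by a non-right angle.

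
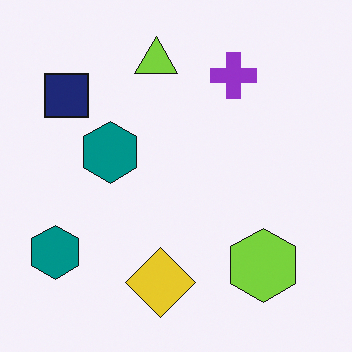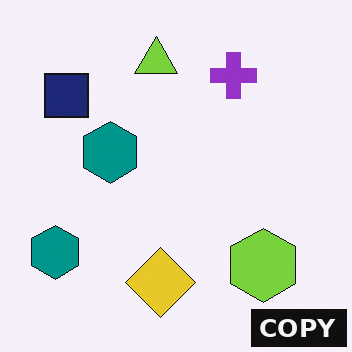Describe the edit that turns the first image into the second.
It was watermarked with the text "COPY" in the lower-right corner.

A dark label reading "COPY" appears in the lower-right corner.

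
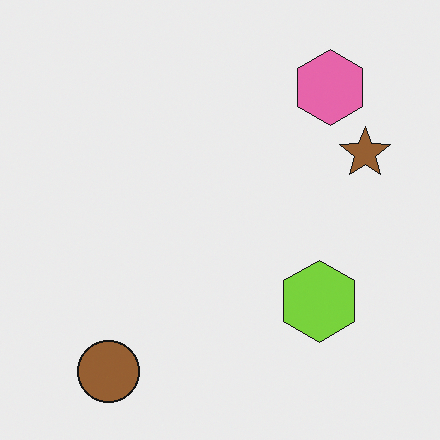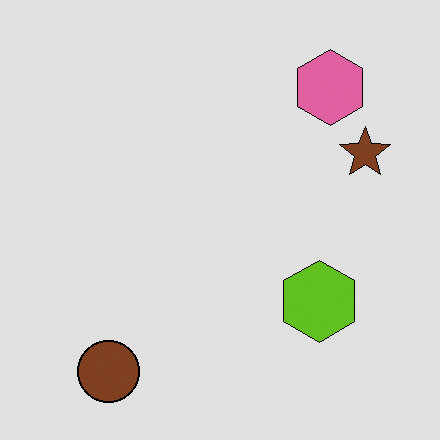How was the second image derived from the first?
The image was moderately posterized.

Each flat color has snapped to a coarser quantized level — most visibly, the near-white background has dropped to a flat grey.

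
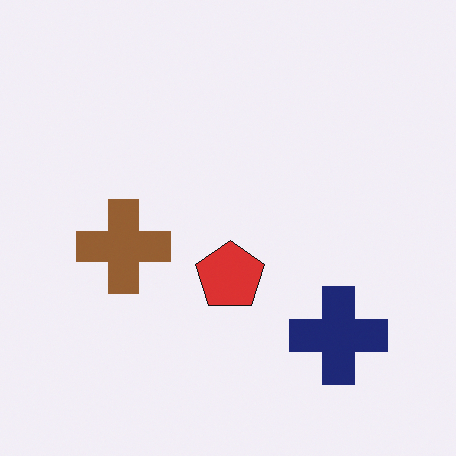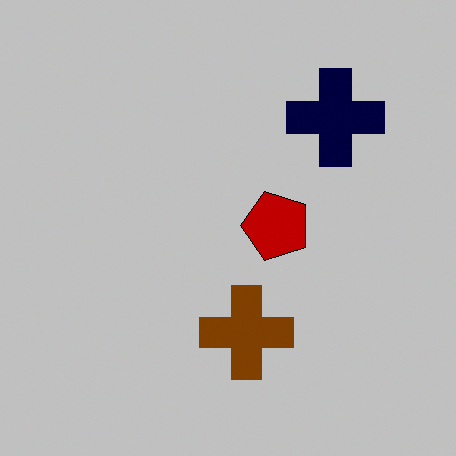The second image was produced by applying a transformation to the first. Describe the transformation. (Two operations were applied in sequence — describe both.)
The image was rotated 90° counter-clockwise, then heavily posterized to just a handful of flat colors.

The navy cross sits in the bottom-right of the first image and the top-right of the second — consistent with a whole-image 90° counter-clockwise rotation. Each flat color has snapped to a coarser quantized level — most visibly, the near-white background has dropped to a flat grey.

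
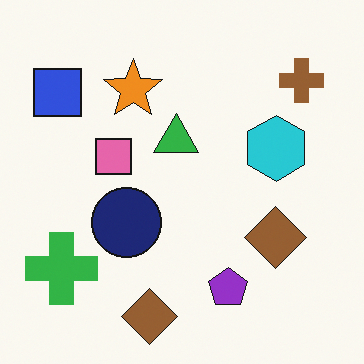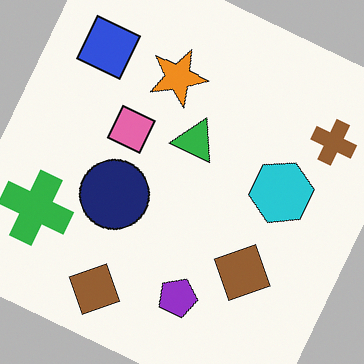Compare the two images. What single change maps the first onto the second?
The second image is the first rotated clockwise by a moderate amount.

Every shape is tilted by the same angle and the image corners show triangular fill wedges — a whole-image rotation by a non-right angle.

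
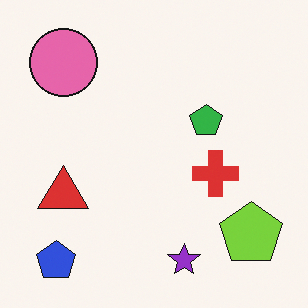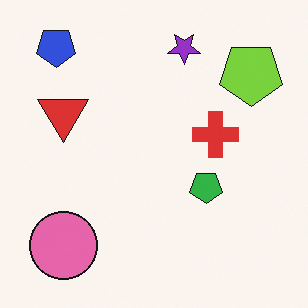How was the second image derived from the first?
The transformation is: flipped vertically (top ↔ bottom).

The blue pentagon is in the bottom-left of the first image and the top-left of the second — shapes on opposite sides of the horizontal midline have swapped in a mirror flip.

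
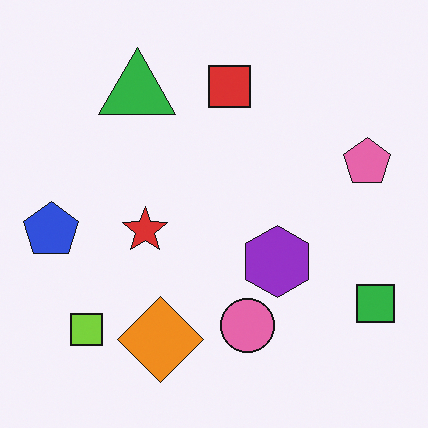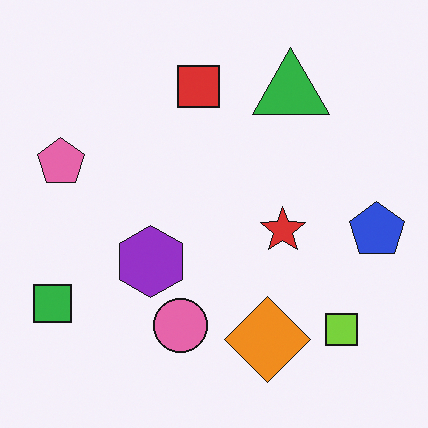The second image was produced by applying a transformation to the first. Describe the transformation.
The image was flipped horizontally (left ↔ right).

The blue pentagon is in the left of the first image and the right of the second — shapes on opposite sides of the vertical midline have swapped in a mirror flip.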